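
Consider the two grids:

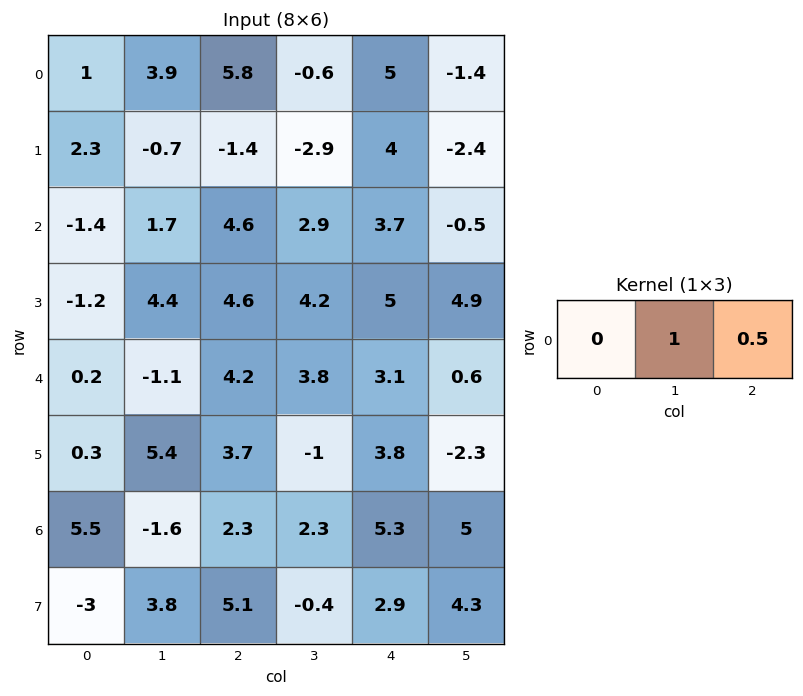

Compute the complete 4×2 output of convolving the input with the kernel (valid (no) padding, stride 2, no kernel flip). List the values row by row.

6.8 1.9
4 4.75
1 5.35
-0.45 4.95

Output[0,0]: The receptive field on the input at this output position is [1 3.9 5.8]. Elementwise product with the kernel and sum: 3.9·1 + 5.8·0.5.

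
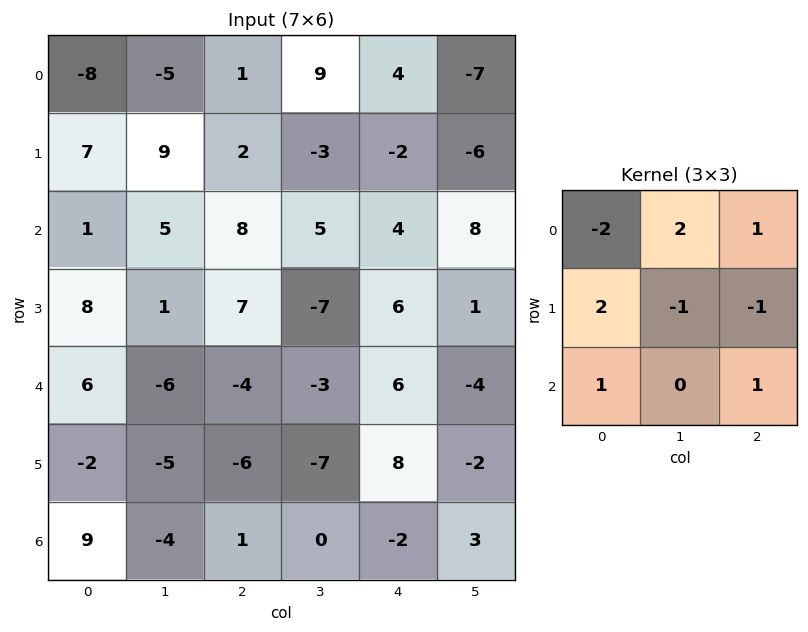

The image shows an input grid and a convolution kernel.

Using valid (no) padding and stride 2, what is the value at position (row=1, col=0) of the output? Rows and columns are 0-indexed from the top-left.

The receptive field on the input at this output position is [1 5 8 / 8 1 7 / 6 -6 -4]. Elementwise product with the kernel and sum: 1·-2 + 5·2 + 8·1 + 8·2 + 1·-1 + 7·-1 + 6·1 + -4·1.

26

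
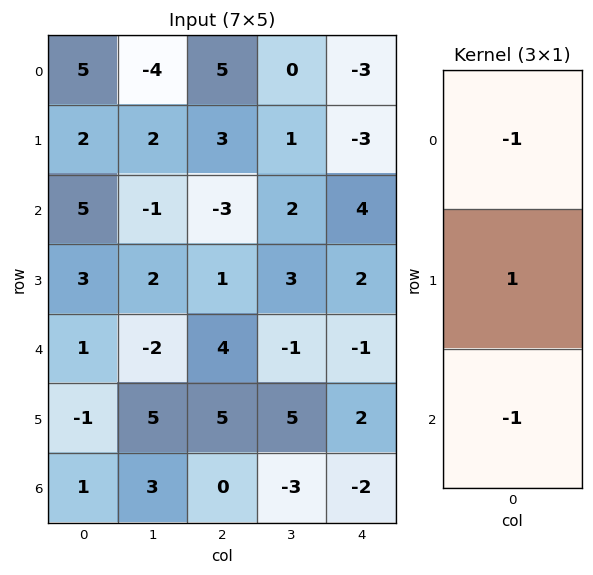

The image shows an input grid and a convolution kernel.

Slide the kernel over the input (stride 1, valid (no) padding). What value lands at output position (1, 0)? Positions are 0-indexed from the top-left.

0

The receptive field on the input at this output position is [2 / 5 / 3]. Elementwise product with the kernel and sum: 2·-1 + 5·1 + 3·-1.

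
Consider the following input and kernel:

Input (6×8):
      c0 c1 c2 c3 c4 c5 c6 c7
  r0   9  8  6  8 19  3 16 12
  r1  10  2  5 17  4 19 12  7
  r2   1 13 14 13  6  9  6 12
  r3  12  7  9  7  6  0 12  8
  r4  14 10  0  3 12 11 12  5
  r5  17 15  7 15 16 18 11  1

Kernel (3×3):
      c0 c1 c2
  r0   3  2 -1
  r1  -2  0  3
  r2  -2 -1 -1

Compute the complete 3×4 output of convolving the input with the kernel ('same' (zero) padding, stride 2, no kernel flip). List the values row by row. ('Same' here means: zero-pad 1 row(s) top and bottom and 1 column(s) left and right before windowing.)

Output[0,0]: The receptive field on the zero-padded input at this output position is [0 0 0 / 0 9 8 / 0 10 2]. Elementwise product with the kernel and sum: 0·3 + 0·2 + 0·-1 + 0·-2 + 8·3 + 0·-2 + 10·-1 + 2·-1.

12 -18 -64 -27
38 -18 21 72
15 -31 -4 -39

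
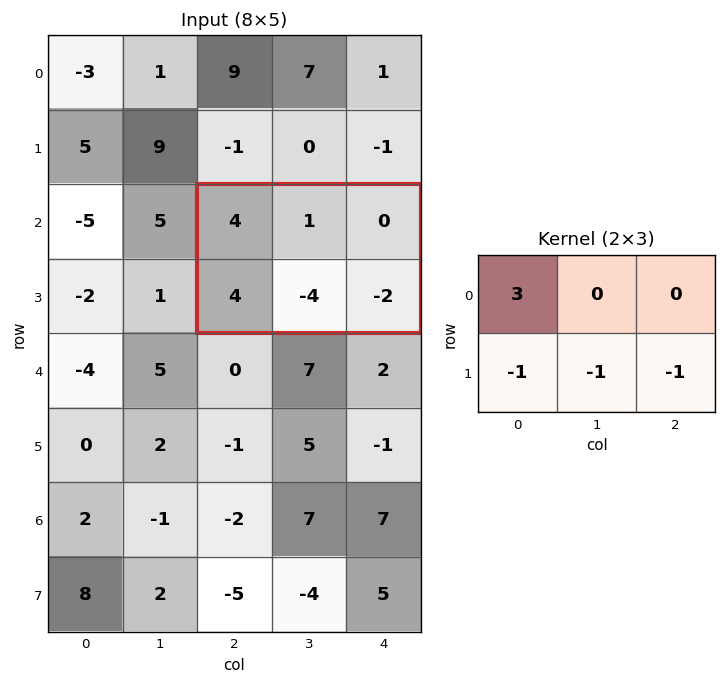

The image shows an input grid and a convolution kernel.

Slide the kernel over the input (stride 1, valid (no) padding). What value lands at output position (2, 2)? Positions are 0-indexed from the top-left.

14

The receptive field on the input at this output position is [4 1 0 / 4 -4 -2]. Elementwise product with the kernel and sum: 4·3 + 4·-1 + -4·-1 + -2·-1.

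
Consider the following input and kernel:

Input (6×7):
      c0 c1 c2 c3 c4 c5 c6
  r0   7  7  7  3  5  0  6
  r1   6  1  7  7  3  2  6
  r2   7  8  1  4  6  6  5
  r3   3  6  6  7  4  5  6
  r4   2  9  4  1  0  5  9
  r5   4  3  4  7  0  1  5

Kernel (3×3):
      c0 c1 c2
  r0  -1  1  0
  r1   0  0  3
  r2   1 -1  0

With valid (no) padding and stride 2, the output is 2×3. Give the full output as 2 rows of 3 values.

Output[0,0]: The receptive field on the input at this output position is [7 7 7 / 6 1 7 / 7 8 1]. Elementwise product with the kernel and sum: 7·-1 + 7·1 + 7·3 + 7·1 + 8·-1.

20 2 13
12 18 13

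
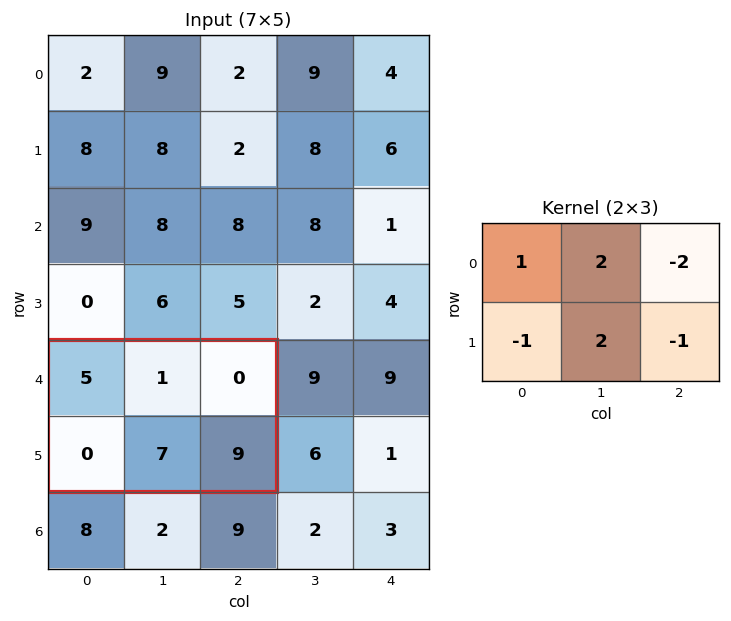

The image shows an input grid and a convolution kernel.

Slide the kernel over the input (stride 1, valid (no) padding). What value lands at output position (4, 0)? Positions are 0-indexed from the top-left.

The receptive field on the input at this output position is [5 1 0 / 0 7 9]. Elementwise product with the kernel and sum: 5·1 + 1·2 + 0·-2 + 0·-1 + 7·2 + 9·-1.

12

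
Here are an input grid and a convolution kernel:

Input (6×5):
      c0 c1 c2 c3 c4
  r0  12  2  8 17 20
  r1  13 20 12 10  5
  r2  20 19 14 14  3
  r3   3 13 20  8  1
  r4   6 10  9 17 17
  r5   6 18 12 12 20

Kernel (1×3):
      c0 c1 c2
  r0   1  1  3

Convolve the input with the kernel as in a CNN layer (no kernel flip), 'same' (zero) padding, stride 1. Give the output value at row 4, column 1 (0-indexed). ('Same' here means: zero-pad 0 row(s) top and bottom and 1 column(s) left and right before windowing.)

The receptive field on the zero-padded input at this output position is [6 10 9]. Elementwise product with the kernel and sum: 6·1 + 10·1 + 9·3.

43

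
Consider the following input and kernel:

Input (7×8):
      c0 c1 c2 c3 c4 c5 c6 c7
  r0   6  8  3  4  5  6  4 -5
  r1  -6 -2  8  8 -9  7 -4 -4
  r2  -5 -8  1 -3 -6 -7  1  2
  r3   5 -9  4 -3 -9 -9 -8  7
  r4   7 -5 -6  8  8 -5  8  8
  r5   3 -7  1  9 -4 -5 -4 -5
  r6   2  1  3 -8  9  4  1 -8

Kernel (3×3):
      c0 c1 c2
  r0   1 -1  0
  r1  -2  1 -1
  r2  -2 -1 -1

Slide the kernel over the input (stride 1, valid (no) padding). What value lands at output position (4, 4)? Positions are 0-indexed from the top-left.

-3

The receptive field on the input at this output position is [8 -5 8 / -4 -5 -4 / 9 4 1]. Elementwise product with the kernel and sum: 8·1 + -5·-1 + -4·-2 + -5·1 + -4·-1 + 9·-2 + 4·-1 + 1·-1.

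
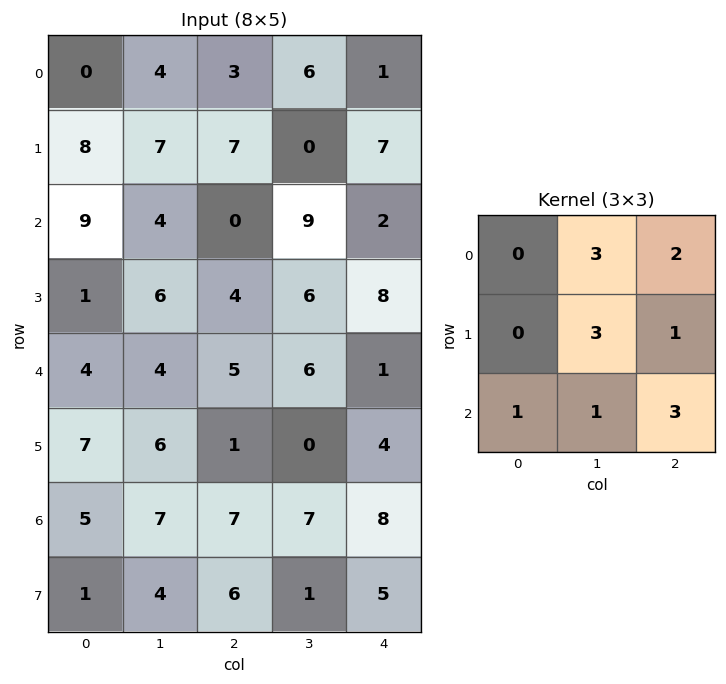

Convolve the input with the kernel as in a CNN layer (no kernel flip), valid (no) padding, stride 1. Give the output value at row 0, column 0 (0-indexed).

The receptive field on the input at this output position is [0 4 3 / 8 7 7 / 9 4 0]. Elementwise product with the kernel and sum: 4·3 + 3·2 + 7·3 + 7·1 + 9·1 + 4·1 + 0·3.

59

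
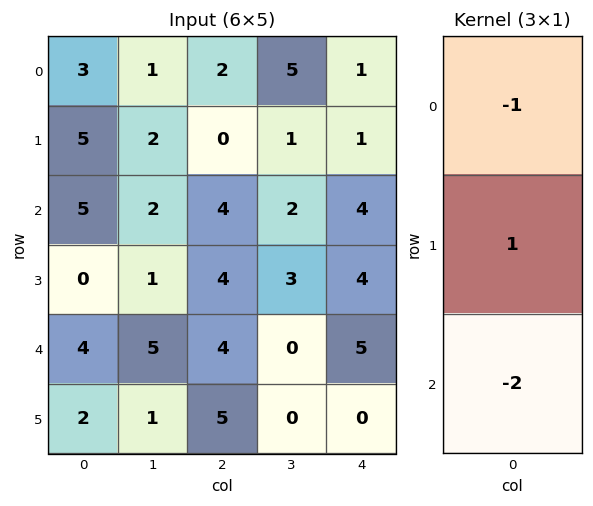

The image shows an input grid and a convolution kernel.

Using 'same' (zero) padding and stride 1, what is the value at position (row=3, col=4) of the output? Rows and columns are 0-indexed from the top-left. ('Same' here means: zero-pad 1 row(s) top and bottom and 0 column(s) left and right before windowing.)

The receptive field on the zero-padded input at this output position is [4 / 4 / 5]. Elementwise product with the kernel and sum: 4·-1 + 4·1 + 5·-2.

-10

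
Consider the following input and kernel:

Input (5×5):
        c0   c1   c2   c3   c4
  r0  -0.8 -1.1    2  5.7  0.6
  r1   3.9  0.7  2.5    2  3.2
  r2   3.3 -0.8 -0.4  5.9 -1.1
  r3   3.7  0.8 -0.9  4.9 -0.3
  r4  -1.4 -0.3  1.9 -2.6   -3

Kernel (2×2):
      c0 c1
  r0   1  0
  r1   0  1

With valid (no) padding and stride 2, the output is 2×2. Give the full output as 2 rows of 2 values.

-0.1 4
4.1 4.5

Output[0,0]: The receptive field on the input at this output position is [-0.8 -1.1 / 3.9 0.7]. Elementwise product with the kernel and sum: -0.8·1 + 0.7·1.
Output[0,1]: The receptive field on the input at this output position is [2 5.7 / 2.5 2]. Elementwise product with the kernel and sum: 2·1 + 2·1.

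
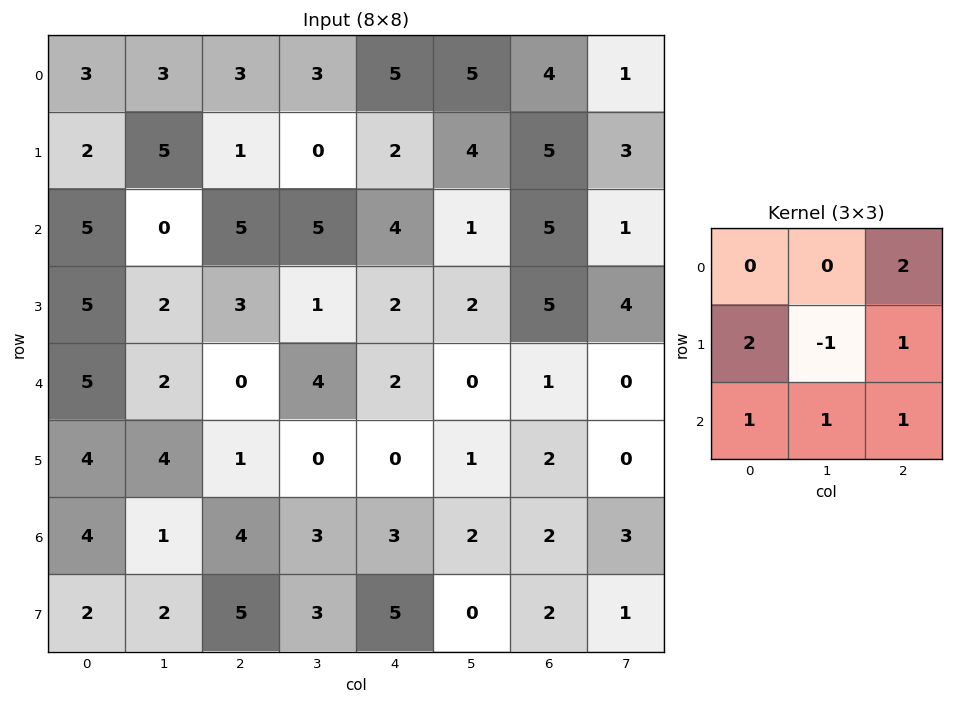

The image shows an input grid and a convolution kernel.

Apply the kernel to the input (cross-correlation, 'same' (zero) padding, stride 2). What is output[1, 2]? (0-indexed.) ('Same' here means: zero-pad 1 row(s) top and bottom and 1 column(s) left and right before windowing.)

20

The receptive field on the zero-padded input at this output position is [0 2 4 / 5 4 1 / 1 2 2]. Elementwise product with the kernel and sum: 4·2 + 5·2 + 4·-1 + 1·1 + 1·1 + 2·1 + 2·1.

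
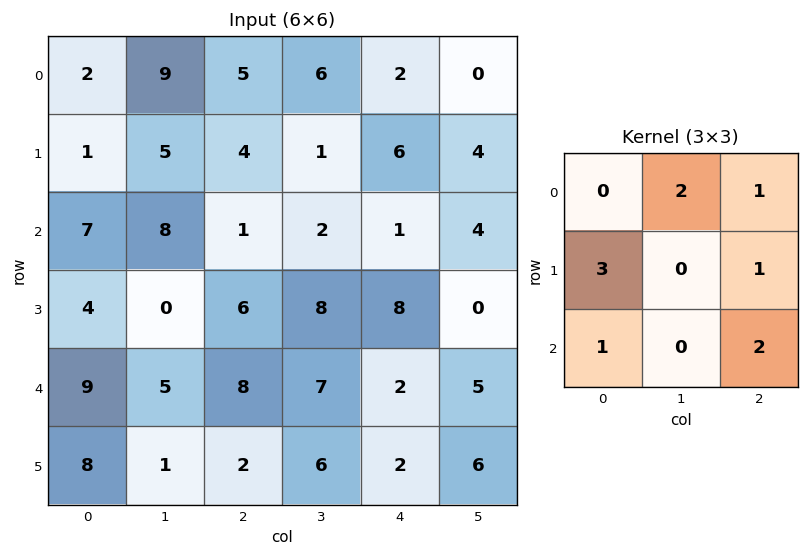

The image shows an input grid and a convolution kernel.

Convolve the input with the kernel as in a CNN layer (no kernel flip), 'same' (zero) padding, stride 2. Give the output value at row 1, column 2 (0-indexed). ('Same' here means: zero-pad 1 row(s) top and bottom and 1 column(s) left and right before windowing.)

The receptive field on the zero-padded input at this output position is [1 6 4 / 2 1 4 / 8 8 0]. Elementwise product with the kernel and sum: 6·2 + 4·1 + 2·3 + 4·1 + 8·1 + 0·2.

34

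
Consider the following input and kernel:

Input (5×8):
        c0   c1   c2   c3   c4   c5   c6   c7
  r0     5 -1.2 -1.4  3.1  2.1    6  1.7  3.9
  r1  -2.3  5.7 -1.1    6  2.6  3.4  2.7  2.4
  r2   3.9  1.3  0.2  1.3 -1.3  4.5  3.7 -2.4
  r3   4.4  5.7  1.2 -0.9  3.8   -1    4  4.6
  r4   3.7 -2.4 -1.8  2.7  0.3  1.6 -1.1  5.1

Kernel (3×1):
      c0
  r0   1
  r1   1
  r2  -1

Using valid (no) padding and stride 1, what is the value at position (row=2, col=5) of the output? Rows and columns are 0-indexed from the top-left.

1.9

The receptive field on the input at this output position is [4.5 / -1 / 1.6]. Elementwise product with the kernel and sum: 4.5·1 + -1·1 + 1.6·-1.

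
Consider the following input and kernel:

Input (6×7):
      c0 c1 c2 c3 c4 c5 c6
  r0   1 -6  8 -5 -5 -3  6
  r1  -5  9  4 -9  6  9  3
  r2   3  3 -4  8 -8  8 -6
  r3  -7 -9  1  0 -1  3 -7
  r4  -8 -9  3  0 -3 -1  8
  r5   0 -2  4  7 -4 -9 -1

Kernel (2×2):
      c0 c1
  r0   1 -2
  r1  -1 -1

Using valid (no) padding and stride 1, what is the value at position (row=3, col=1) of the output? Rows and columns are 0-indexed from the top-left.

-5

The receptive field on the input at this output position is [-9 1 / -9 3]. Elementwise product with the kernel and sum: -9·1 + 1·-2 + -9·-1 + 3·-1.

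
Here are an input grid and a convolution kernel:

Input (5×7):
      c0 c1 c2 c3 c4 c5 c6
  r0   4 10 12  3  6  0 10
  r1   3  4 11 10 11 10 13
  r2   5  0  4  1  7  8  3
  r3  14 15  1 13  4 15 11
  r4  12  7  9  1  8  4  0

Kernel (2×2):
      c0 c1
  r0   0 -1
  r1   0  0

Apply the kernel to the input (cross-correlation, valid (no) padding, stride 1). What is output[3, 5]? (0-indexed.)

The receptive field on the input at this output position is [15 11 / 4 0]. Elementwise product with the kernel and sum: 11·-1.

-11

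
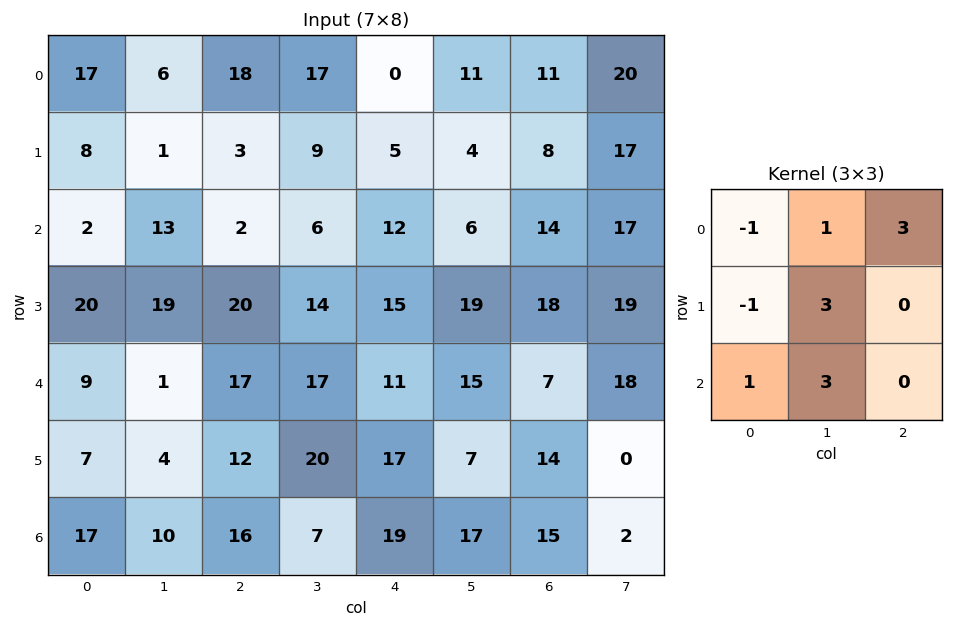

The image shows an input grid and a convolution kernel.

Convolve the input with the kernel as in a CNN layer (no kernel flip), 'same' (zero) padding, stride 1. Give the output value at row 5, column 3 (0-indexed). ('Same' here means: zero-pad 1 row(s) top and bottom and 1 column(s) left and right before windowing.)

The receptive field on the zero-padded input at this output position is [17 17 11 / 12 20 17 / 16 7 19]. Elementwise product with the kernel and sum: 17·-1 + 17·1 + 11·3 + 12·-1 + 20·3 + 16·1 + 7·3.

118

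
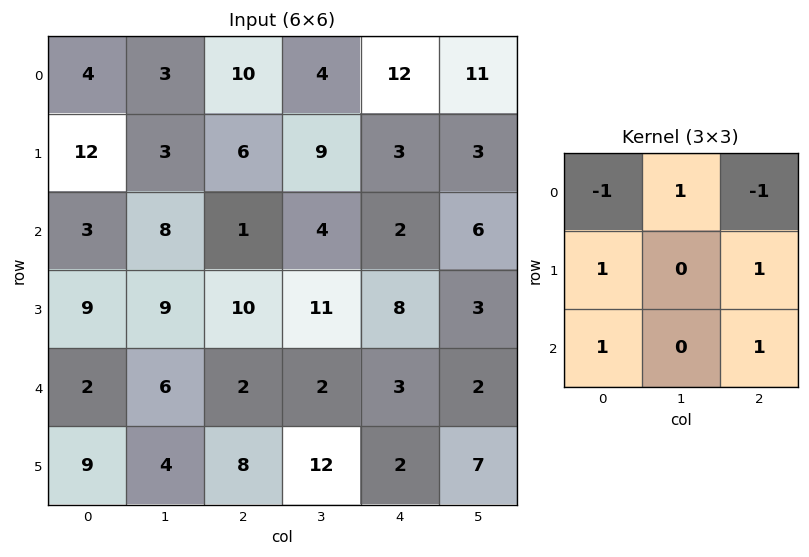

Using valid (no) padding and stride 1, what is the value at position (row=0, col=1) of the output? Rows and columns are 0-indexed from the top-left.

The receptive field on the input at this output position is [3 10 4 / 3 6 9 / 8 1 4]. Elementwise product with the kernel and sum: 3·-1 + 10·1 + 4·-1 + 3·1 + 9·1 + 8·1 + 4·1.

27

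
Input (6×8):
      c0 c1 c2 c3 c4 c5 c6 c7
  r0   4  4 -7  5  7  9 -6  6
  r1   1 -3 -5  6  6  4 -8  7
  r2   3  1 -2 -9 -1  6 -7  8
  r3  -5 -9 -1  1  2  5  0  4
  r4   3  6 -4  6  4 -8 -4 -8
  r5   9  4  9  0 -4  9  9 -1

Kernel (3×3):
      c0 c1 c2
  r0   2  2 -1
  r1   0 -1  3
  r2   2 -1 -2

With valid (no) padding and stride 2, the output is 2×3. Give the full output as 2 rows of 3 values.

Output[0,0]: The receptive field on the input at this output position is [4 4 -7 / 1 -3 -5 / 3 1 -2]. Elementwise product with the kernel and sum: 4·2 + 4·2 + -7·-1 + -3·-1 + -5·3 + 3·2 + 1·-1 + -2·-2.

20 8 16
24 -38 36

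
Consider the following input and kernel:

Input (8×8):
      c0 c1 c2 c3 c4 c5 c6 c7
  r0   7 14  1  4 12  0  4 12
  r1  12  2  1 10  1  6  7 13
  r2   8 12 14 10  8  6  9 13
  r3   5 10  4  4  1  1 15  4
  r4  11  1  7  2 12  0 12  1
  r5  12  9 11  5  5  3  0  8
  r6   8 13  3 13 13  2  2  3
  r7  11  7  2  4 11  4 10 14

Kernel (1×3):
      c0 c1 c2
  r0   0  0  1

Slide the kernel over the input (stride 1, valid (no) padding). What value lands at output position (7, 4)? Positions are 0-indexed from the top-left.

10

The receptive field on the input at this output position is [11 4 10]. Elementwise product with the kernel and sum: 10·1.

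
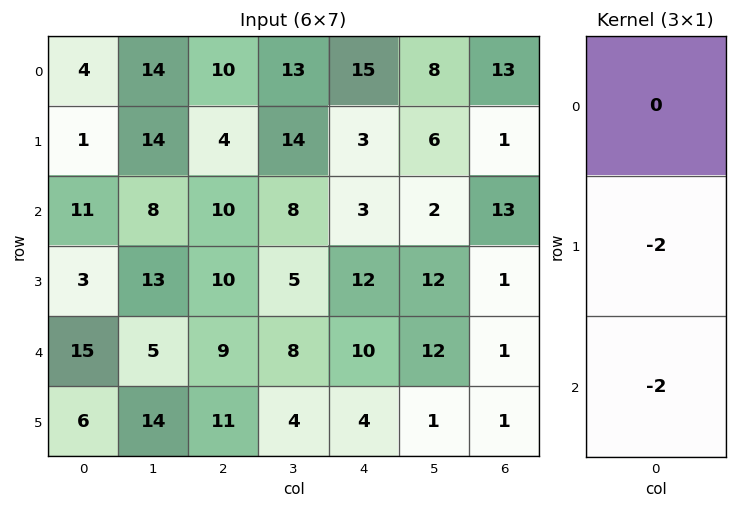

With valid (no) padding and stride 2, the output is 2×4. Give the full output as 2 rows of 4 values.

-24 -28 -12 -28
-36 -38 -44 -4

Output[0,0]: The receptive field on the input at this output position is [4 / 1 / 11]. Elementwise product with the kernel and sum: 1·-2 + 11·-2.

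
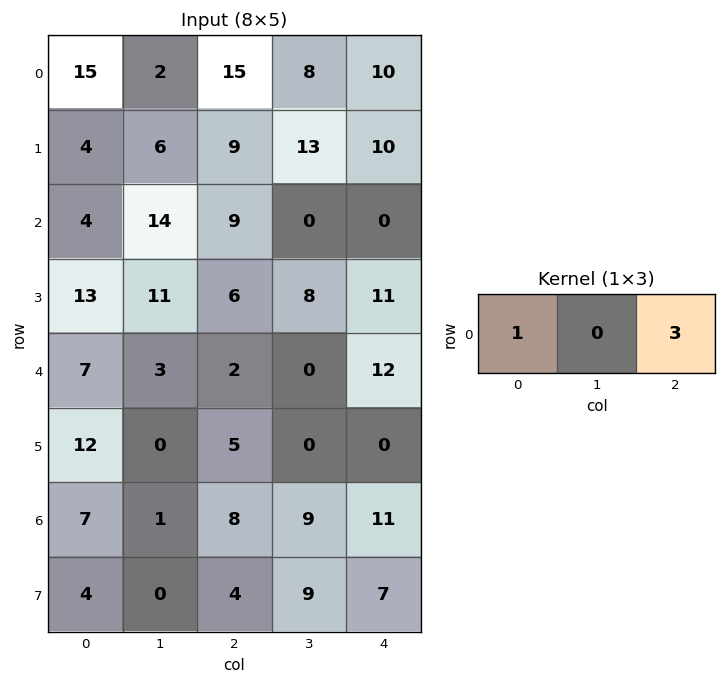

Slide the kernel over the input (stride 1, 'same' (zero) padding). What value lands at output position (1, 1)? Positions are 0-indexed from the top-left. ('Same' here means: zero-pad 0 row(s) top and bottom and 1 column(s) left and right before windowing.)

The receptive field on the zero-padded input at this output position is [4 6 9]. Elementwise product with the kernel and sum: 4·1 + 9·3.

31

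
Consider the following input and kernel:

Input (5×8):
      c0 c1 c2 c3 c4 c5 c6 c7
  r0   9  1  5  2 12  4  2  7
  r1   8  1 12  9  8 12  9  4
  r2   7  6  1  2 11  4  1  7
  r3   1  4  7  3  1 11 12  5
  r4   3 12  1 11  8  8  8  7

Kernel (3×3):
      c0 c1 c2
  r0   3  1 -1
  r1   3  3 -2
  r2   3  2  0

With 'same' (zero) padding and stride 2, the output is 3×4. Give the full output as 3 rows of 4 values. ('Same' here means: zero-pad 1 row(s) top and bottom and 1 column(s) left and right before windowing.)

Output[0,0]: The receptive field on the zero-padded input at this output position is [0 0 0 / 0 9 1 / 0 8 1]. Elementwise product with the kernel and sum: 0·3 + 0·1 + 0·-1 + 0·3 + 9·3 + 1·-2 + 0·3 + 8·2.

41 41 77 58
18 49 65 99
-18 33 40 74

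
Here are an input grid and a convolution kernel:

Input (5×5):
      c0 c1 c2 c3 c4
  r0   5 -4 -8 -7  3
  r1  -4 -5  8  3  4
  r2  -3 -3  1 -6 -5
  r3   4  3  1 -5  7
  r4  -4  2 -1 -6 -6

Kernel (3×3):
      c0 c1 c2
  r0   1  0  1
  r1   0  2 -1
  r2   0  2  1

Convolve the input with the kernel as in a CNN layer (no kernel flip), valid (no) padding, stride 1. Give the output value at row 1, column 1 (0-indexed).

3

The receptive field on the input at this output position is [-5 8 3 / -3 1 -6 / 3 1 -5]. Elementwise product with the kernel and sum: -5·1 + 3·1 + 1·2 + -6·-1 + 1·2 + -5·1.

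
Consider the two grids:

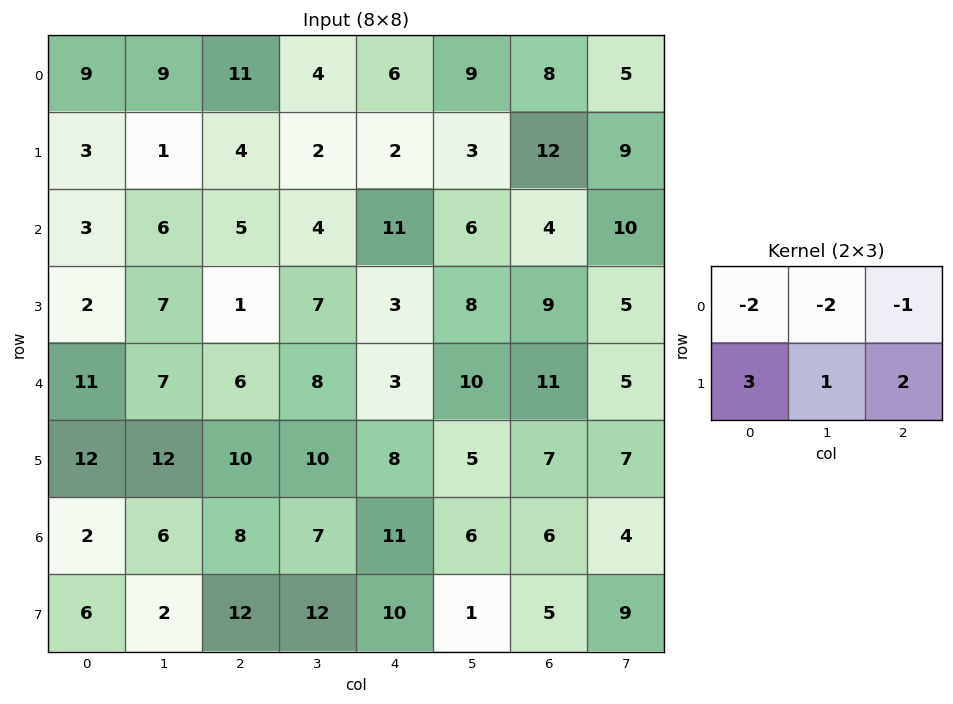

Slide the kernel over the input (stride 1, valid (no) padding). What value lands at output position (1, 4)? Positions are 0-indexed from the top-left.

25

The receptive field on the input at this output position is [2 3 12 / 11 6 4]. Elementwise product with the kernel and sum: 2·-2 + 3·-2 + 12·-1 + 11·3 + 6·1 + 4·2.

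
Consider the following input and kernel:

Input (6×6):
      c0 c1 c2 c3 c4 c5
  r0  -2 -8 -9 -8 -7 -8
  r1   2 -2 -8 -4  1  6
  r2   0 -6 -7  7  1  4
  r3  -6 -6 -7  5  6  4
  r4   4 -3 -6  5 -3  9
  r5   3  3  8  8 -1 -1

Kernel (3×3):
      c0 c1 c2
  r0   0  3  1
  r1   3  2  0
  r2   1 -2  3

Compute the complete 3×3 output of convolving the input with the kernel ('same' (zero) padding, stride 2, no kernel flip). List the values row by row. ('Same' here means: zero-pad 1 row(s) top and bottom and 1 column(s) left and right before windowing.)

Output[0,0]: The receptive field on the zero-padded input at this output position is [0 0 0 / 0 -2 -8 / 0 2 -2]. Elementwise product with the kernel and sum: 0·3 + 0·1 + 0·3 + -2·2 + 0·1 + 2·-2 + -2·3.
Output[0,1]: The receptive field on the zero-padded input at this output position is [0 0 0 / -8 -9 -8 / -2 -8 -4]. Elementwise product with the kernel and sum: 0·3 + 0·1 + -8·3 + -9·2 + -2·1 + -8·-2 + -4·3.

-14 -40 -26
-2 -37 37
-13 -26 38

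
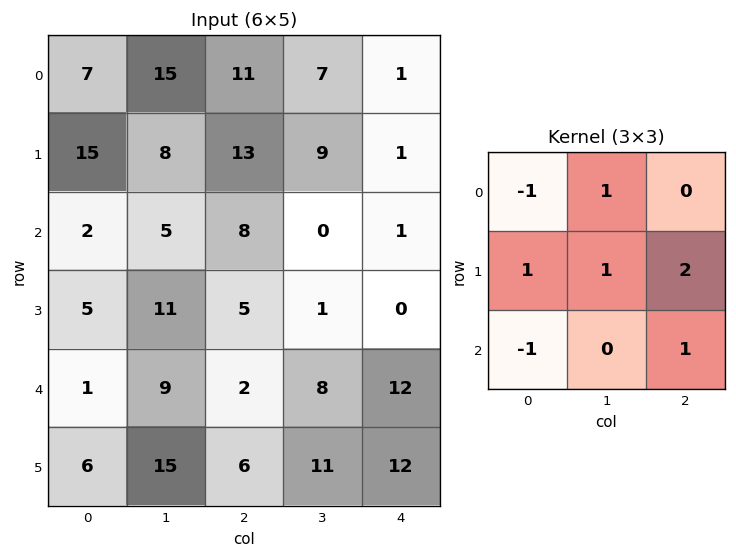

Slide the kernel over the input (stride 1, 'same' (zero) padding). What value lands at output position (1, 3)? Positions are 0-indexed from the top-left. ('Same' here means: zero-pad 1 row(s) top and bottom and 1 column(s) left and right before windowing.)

The receptive field on the zero-padded input at this output position is [11 7 1 / 13 9 1 / 8 0 1]. Elementwise product with the kernel and sum: 11·-1 + 7·1 + 13·1 + 9·1 + 1·2 + 8·-1 + 1·1.

13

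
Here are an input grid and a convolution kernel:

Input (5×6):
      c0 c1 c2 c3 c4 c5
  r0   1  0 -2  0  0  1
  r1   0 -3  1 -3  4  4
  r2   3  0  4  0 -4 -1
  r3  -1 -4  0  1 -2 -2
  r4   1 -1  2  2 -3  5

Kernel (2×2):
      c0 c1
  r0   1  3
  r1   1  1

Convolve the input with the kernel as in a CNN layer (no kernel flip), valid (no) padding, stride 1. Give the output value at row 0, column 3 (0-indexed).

The receptive field on the input at this output position is [0 0 / -3 4]. Elementwise product with the kernel and sum: 0·1 + 0·3 + -3·1 + 4·1.

1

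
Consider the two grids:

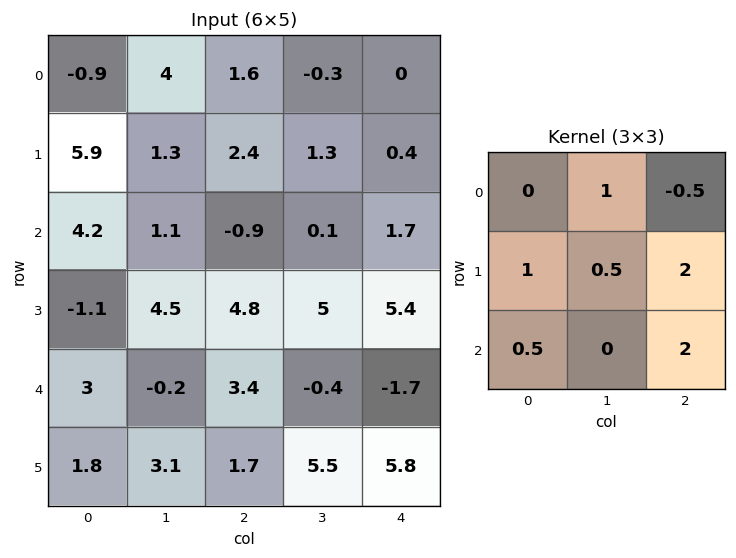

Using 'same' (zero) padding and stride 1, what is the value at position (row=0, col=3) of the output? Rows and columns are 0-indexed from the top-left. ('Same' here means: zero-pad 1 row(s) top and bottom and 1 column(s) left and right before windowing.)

The receptive field on the zero-padded input at this output position is [0 0 0 / 1.6 -0.3 0 / 2.4 1.3 0.4]. Elementwise product with the kernel and sum: 0·1 + 0·-0.5 + 1.6·1 + -0.3·0.5 + 0·2 + 2.4·0.5 + 0.4·2.

3.45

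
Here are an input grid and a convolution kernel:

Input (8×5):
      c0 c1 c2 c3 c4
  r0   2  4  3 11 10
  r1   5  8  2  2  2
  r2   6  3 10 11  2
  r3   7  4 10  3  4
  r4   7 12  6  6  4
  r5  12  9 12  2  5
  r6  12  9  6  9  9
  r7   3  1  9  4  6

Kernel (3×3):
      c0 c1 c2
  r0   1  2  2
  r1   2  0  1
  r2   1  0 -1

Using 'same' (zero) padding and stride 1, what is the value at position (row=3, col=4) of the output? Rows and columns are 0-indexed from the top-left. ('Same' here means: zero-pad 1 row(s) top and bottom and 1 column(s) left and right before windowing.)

The receptive field on the zero-padded input at this output position is [11 2 0 / 3 4 0 / 6 4 0]. Elementwise product with the kernel and sum: 11·1 + 2·2 + 0·2 + 3·2 + 0·1 + 6·1 + 0·-1.

27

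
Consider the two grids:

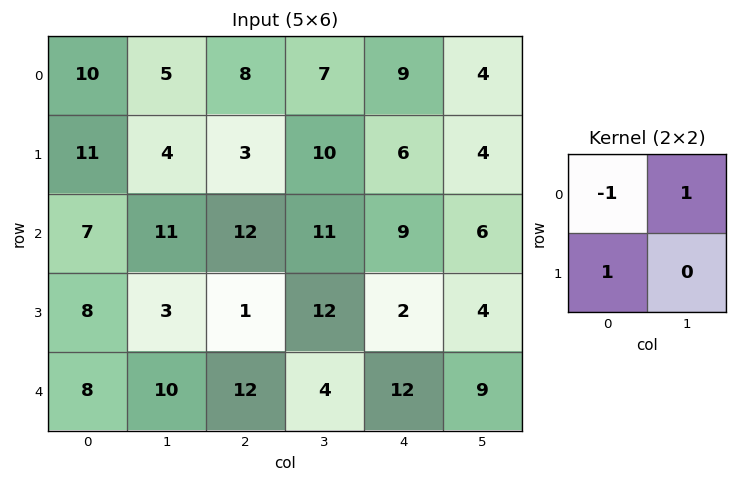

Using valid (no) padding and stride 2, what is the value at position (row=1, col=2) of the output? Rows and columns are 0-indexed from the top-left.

The receptive field on the input at this output position is [9 6 / 2 4]. Elementwise product with the kernel and sum: 9·-1 + 6·1 + 2·1.

-1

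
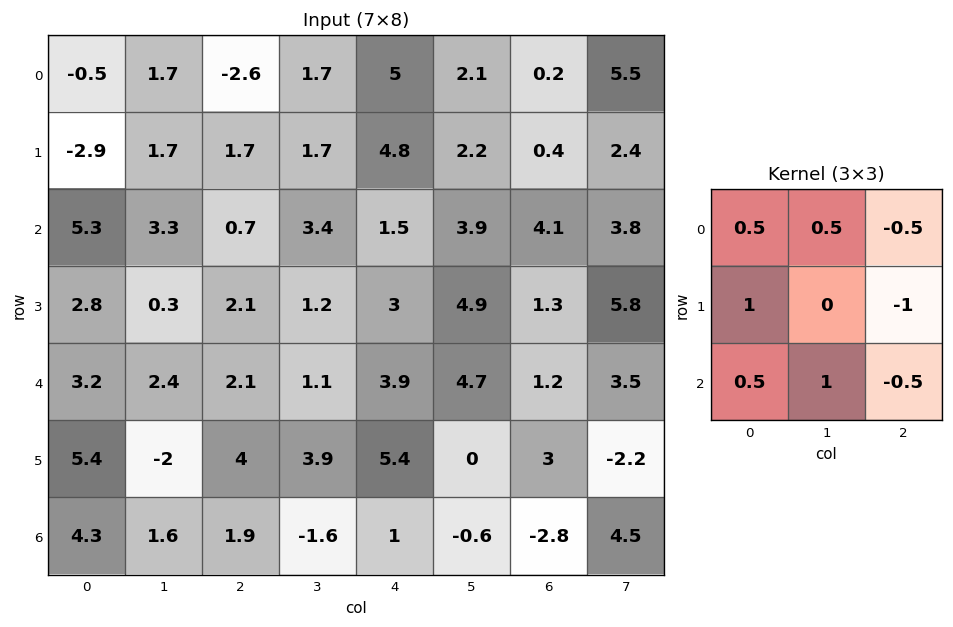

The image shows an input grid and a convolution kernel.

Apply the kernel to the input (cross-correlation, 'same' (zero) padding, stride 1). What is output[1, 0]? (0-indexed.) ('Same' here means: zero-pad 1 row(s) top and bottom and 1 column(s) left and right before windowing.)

The receptive field on the zero-padded input at this output position is [0 -0.5 1.7 / 0 -2.9 1.7 / 0 5.3 3.3]. Elementwise product with the kernel and sum: 0·0.5 + -0.5·0.5 + 1.7·-0.5 + 0·1 + 1.7·-1 + 0·0.5 + 5.3·1 + 3.3·-0.5.

0.85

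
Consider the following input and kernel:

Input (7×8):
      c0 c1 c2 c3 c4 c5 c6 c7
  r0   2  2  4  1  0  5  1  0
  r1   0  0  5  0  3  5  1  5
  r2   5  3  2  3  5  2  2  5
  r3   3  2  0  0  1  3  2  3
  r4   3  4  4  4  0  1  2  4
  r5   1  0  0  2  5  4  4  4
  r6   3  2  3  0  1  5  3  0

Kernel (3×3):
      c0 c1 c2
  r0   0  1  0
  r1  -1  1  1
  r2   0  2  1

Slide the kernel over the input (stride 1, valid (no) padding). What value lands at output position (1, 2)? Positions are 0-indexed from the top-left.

The receptive field on the input at this output position is [5 0 3 / 2 3 5 / 0 0 1]. Elementwise product with the kernel and sum: 0·1 + 2·-1 + 3·1 + 5·1 + 0·2 + 1·1.

7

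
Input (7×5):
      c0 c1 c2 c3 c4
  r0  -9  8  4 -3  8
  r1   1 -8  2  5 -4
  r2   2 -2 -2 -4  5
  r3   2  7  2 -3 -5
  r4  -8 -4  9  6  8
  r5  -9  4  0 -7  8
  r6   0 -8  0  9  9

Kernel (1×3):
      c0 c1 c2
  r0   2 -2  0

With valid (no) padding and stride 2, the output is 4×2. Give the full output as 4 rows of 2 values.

-34 14
8 4
-8 6
16 -18

Output[0,0]: The receptive field on the input at this output position is [-9 8 4]. Elementwise product with the kernel and sum: -9·2 + 8·-2.
Output[0,1]: The receptive field on the input at this output position is [4 -3 8]. Elementwise product with the kernel and sum: 4·2 + -3·-2.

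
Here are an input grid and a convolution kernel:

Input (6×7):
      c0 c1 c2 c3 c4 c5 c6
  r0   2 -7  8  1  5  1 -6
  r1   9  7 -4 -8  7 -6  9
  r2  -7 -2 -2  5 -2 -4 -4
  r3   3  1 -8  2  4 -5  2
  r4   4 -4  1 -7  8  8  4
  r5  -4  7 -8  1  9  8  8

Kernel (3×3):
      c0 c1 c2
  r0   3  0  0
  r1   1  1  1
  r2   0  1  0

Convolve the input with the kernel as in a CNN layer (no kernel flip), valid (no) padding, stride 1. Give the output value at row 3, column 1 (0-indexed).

The receptive field on the input at this output position is [1 -8 2 / -4 1 -7 / 7 -8 1]. Elementwise product with the kernel and sum: 1·3 + -4·1 + 1·1 + -7·1 + -8·1.

-15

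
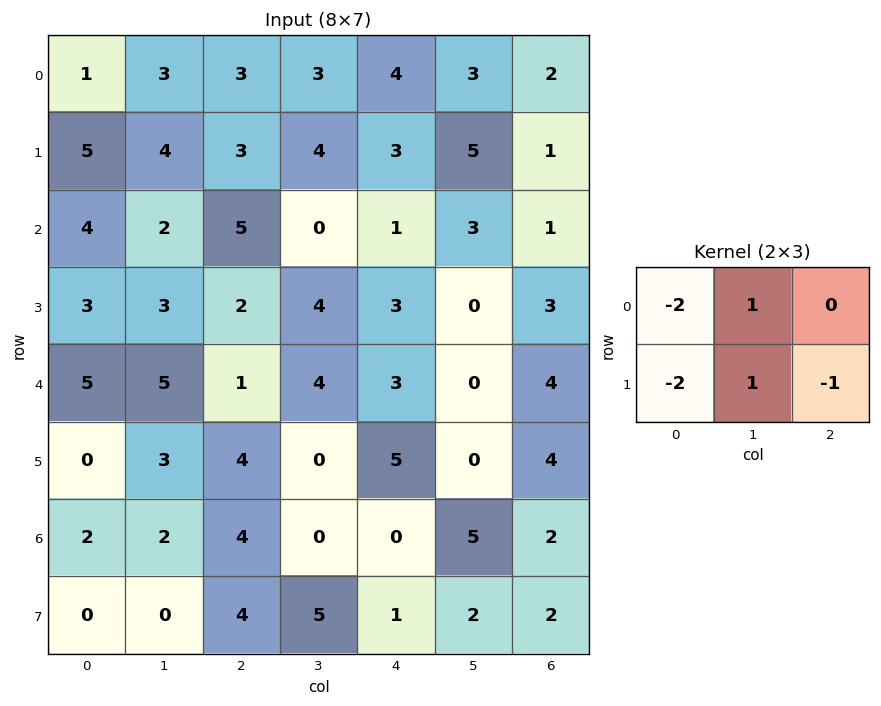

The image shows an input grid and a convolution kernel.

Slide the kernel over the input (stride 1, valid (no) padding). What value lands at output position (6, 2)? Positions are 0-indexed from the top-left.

The receptive field on the input at this output position is [4 0 0 / 4 5 1]. Elementwise product with the kernel and sum: 4·-2 + 0·1 + 4·-2 + 5·1 + 1·-1.

-12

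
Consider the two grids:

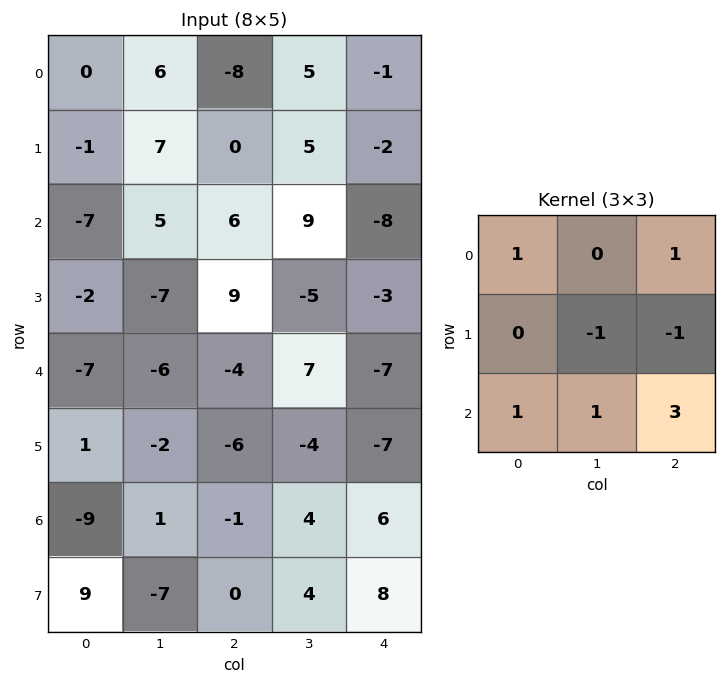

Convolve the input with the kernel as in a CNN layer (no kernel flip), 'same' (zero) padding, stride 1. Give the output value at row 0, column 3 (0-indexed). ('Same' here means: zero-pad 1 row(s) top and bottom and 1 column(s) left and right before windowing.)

The receptive field on the zero-padded input at this output position is [0 0 0 / -8 5 -1 / 0 5 -2]. Elementwise product with the kernel and sum: 0·1 + 0·1 + 5·-1 + -1·-1 + 0·1 + 5·1 + -2·3.

-5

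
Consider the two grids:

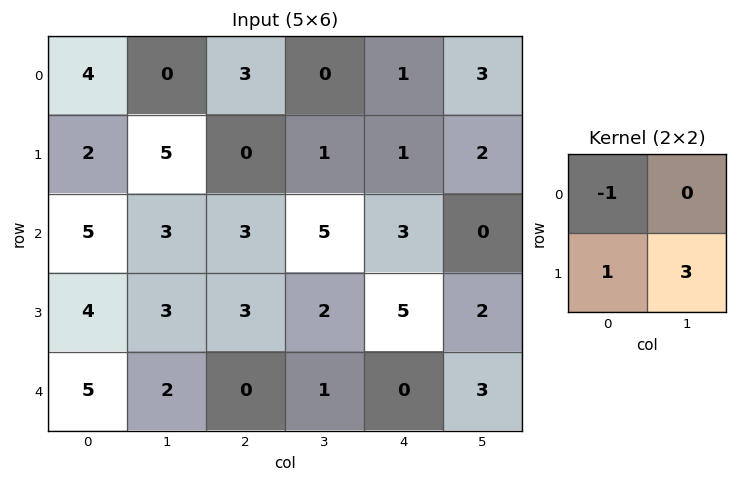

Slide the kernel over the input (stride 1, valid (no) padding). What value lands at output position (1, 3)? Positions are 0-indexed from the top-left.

The receptive field on the input at this output position is [1 1 / 5 3]. Elementwise product with the kernel and sum: 1·-1 + 5·1 + 3·3.

13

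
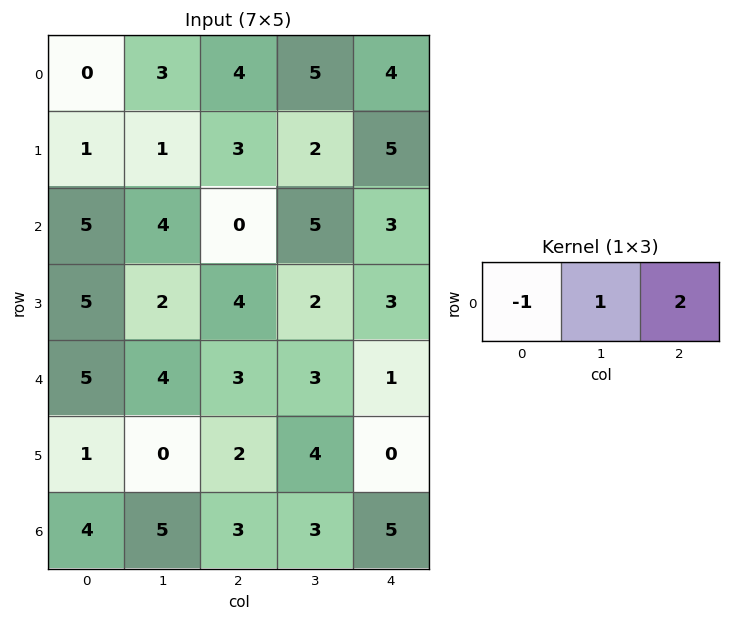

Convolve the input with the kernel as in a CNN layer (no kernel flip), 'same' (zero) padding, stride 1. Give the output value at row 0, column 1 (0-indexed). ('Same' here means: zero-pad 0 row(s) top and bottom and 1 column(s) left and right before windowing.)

11

The receptive field on the zero-padded input at this output position is [0 3 4]. Elementwise product with the kernel and sum: 0·-1 + 3·1 + 4·2.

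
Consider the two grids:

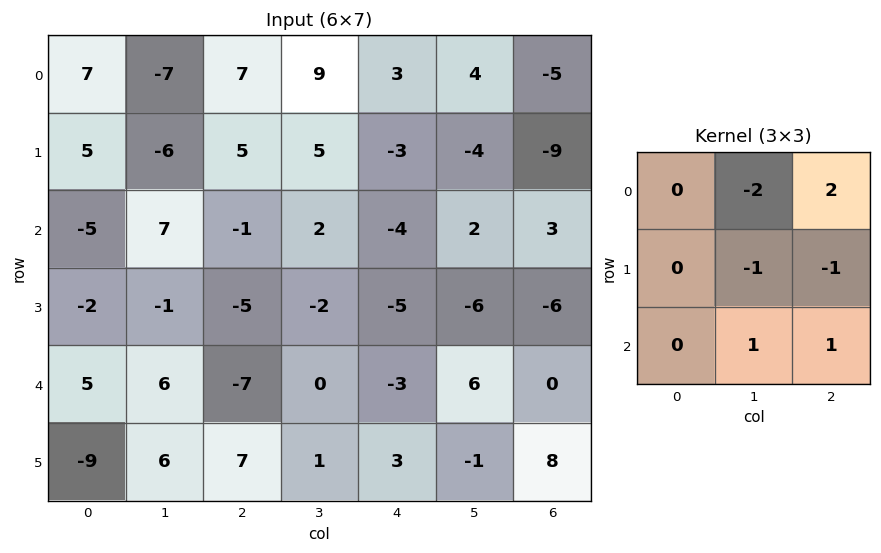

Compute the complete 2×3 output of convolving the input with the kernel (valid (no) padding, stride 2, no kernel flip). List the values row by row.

Output[0,0]: The receptive field on the input at this output position is [7 -7 7 / 5 -6 5 / -5 7 -1]. Elementwise product with the kernel and sum: -7·-2 + 7·2 + -6·-1 + 5·-1 + 7·1 + -1·1.
Output[0,1]: The receptive field on the input at this output position is [7 9 3 / 5 5 -3 / -1 2 -4]. Elementwise product with the kernel and sum: 9·-2 + 3·2 + 5·-1 + -3·-1 + 2·1 + -4·1.

35 -16 0
-11 -8 20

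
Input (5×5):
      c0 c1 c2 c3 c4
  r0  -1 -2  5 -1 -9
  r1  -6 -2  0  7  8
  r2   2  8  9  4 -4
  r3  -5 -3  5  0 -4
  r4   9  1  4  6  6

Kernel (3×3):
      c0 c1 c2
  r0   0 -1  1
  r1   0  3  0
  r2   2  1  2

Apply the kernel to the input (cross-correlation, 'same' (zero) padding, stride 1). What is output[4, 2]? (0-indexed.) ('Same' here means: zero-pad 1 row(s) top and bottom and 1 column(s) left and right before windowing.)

7

The receptive field on the zero-padded input at this output position is [-3 5 0 / 1 4 6 / 0 0 0]. Elementwise product with the kernel and sum: 5·-1 + 0·1 + 4·3 + 0·2 + 0·1 + 0·2.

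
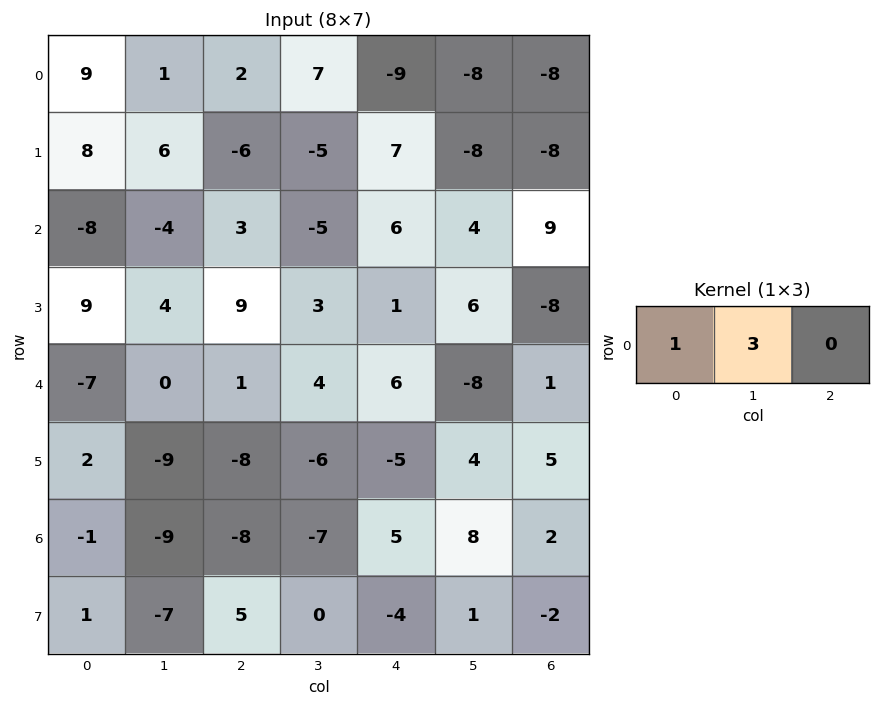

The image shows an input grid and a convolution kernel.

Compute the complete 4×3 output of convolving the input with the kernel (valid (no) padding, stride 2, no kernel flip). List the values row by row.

12 23 -33
-20 -12 18
-7 13 -18
-28 -29 29

Output[0,0]: The receptive field on the input at this output position is [9 1 2]. Elementwise product with the kernel and sum: 9·1 + 1·3.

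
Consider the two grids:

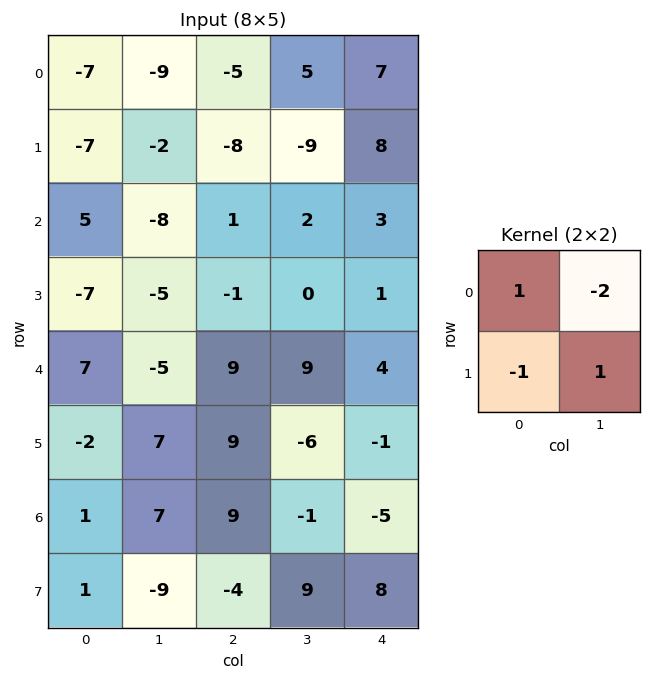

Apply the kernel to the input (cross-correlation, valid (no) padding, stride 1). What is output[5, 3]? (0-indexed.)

The receptive field on the input at this output position is [-6 -1 / -1 -5]. Elementwise product with the kernel and sum: -6·1 + -1·-2 + -1·-1 + -5·1.

-8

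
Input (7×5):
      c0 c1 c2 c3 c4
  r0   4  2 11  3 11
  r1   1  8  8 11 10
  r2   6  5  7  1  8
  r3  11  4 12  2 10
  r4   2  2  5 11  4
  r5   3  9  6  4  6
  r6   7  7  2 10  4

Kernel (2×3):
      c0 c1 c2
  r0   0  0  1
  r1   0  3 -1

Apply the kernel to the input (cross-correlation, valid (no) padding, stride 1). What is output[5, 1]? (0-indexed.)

The receptive field on the input at this output position is [9 6 4 / 7 2 10]. Elementwise product with the kernel and sum: 4·1 + 2·3 + 10·-1.

0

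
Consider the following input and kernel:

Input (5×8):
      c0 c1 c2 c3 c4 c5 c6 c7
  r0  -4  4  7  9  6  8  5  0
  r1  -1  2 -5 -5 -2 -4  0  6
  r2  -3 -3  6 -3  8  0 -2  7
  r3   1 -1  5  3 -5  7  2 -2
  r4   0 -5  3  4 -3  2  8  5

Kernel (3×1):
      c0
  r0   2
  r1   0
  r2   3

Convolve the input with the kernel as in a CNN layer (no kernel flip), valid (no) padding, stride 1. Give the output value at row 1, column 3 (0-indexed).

-1

The receptive field on the input at this output position is [-5 / -3 / 3]. Elementwise product with the kernel and sum: -5·2 + 3·3.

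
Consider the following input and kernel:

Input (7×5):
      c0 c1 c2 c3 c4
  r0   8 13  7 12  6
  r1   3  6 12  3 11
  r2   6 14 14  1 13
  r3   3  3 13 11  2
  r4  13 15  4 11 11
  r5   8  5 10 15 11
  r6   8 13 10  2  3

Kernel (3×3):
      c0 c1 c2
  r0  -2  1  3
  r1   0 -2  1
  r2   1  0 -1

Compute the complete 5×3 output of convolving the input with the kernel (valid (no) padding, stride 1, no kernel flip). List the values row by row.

10 9 22
12 -26 34
60 -22 -15
8 33 -21
-1 13 24

Output[0,0]: The receptive field on the input at this output position is [8 13 7 / 3 6 12 / 6 14 14]. Elementwise product with the kernel and sum: 8·-2 + 13·1 + 7·3 + 6·-2 + 12·1 + 6·1 + 14·-1.
Output[0,1]: The receptive field on the input at this output position is [13 7 12 / 6 12 3 / 14 14 1]. Elementwise product with the kernel and sum: 13·-2 + 7·1 + 12·3 + 12·-2 + 3·1 + 14·1 + 1·-1.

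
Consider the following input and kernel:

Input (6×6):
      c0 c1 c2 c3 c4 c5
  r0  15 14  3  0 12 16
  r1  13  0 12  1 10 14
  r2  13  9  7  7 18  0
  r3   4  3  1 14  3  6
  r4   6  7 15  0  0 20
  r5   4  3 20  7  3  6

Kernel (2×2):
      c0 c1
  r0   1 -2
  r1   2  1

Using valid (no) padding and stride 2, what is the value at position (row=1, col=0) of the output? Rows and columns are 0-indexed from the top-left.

6

The receptive field on the input at this output position is [13 9 / 4 3]. Elementwise product with the kernel and sum: 13·1 + 9·-2 + 4·2 + 3·1.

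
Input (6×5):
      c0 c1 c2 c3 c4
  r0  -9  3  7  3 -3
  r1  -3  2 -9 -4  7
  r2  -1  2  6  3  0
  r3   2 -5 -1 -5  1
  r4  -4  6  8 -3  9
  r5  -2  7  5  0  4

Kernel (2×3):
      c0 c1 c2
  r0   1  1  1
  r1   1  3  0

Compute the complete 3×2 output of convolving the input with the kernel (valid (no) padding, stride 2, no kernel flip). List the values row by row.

4 -14
-6 -7
29 19

Output[0,0]: The receptive field on the input at this output position is [-9 3 7 / -3 2 -9]. Elementwise product with the kernel and sum: -9·1 + 3·1 + 7·1 + -3·1 + 2·3.
Output[0,1]: The receptive field on the input at this output position is [7 3 -3 / -9 -4 7]. Elementwise product with the kernel and sum: 7·1 + 3·1 + -3·1 + -9·1 + -4·3.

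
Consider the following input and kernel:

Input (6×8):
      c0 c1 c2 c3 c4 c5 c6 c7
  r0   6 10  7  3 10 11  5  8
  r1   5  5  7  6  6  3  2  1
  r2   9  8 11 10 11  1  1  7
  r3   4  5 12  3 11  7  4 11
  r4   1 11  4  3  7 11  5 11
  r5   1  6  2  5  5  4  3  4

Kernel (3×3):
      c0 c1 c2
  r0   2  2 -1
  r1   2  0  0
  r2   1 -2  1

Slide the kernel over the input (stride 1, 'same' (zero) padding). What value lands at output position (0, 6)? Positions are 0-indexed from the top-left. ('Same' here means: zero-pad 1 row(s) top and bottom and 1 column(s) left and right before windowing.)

The receptive field on the zero-padded input at this output position is [0 0 0 / 11 5 8 / 3 2 1]. Elementwise product with the kernel and sum: 0·2 + 0·2 + 0·-1 + 11·2 + 3·1 + 2·-2 + 1·1.

22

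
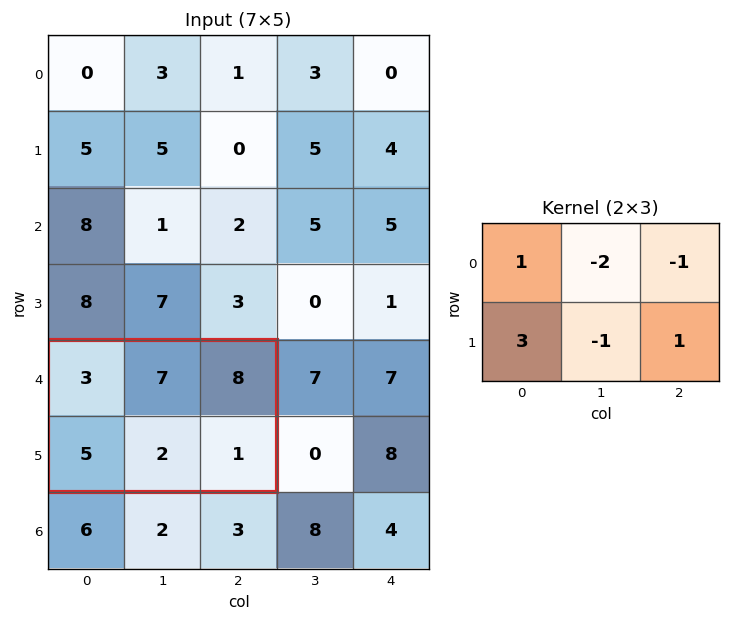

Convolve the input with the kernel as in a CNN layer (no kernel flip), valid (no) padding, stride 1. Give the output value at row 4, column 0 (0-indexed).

-5

The receptive field on the input at this output position is [3 7 8 / 5 2 1]. Elementwise product with the kernel and sum: 3·1 + 7·-2 + 8·-1 + 5·3 + 2·-1 + 1·1.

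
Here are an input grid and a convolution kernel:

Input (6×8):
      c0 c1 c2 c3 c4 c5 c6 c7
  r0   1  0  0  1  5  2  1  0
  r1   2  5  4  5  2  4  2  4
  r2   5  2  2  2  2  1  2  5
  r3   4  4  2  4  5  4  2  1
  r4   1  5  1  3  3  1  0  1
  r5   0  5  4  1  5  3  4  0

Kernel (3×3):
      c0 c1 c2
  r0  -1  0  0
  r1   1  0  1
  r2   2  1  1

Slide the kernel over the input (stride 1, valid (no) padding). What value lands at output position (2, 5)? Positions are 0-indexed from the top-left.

7

The receptive field on the input at this output position is [1 2 5 / 4 2 1 / 1 0 1]. Elementwise product with the kernel and sum: 1·-1 + 4·1 + 1·1 + 1·2 + 0·1 + 1·1.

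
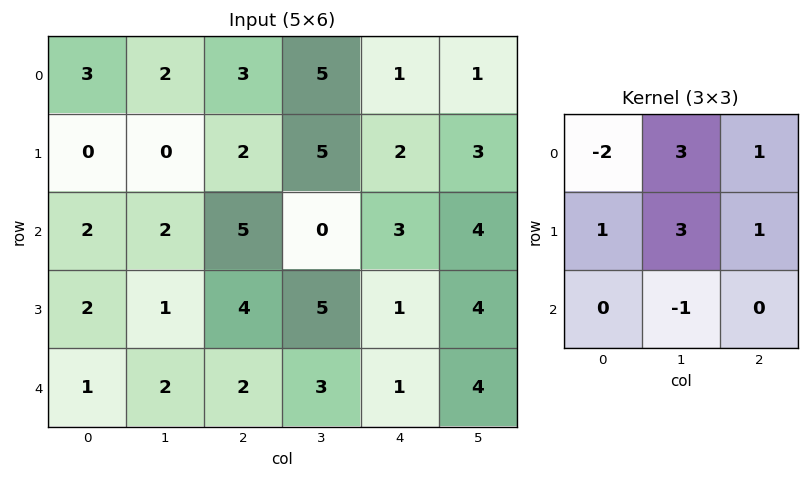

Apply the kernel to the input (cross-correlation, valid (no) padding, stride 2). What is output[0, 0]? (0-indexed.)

3

The receptive field on the input at this output position is [3 2 3 / 0 0 2 / 2 2 5]. Elementwise product with the kernel and sum: 3·-2 + 2·3 + 3·1 + 0·1 + 0·3 + 2·1 + 2·-1.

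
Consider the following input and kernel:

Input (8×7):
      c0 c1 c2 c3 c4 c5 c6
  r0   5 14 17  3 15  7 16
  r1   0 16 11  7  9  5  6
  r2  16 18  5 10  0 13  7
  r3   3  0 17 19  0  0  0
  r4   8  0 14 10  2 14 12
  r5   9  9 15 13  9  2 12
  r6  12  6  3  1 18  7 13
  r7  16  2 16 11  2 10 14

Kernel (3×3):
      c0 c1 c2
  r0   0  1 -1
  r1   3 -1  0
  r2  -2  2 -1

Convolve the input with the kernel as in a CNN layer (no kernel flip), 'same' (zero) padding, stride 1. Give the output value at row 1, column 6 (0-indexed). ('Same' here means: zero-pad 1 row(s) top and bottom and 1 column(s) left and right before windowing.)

The receptive field on the zero-padded input at this output position is [7 16 0 / 5 6 0 / 13 7 0]. Elementwise product with the kernel and sum: 16·1 + 0·-1 + 5·3 + 6·-1 + 13·-2 + 7·2 + 0·-1.

13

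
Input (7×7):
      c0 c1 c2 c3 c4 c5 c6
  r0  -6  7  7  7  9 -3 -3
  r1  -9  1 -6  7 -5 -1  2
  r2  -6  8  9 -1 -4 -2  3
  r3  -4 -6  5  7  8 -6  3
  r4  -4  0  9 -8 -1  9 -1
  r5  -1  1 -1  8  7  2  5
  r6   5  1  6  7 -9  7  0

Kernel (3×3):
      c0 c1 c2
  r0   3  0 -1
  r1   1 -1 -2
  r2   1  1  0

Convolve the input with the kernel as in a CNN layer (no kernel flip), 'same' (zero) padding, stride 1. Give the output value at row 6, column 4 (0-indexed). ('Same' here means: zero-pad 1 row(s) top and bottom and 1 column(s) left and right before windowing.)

The receptive field on the zero-padded input at this output position is [8 7 2 / 7 -9 7 / 0 0 0]. Elementwise product with the kernel and sum: 8·3 + 2·-1 + 7·1 + -9·-1 + 7·-2 + 0·1 + 0·1.

24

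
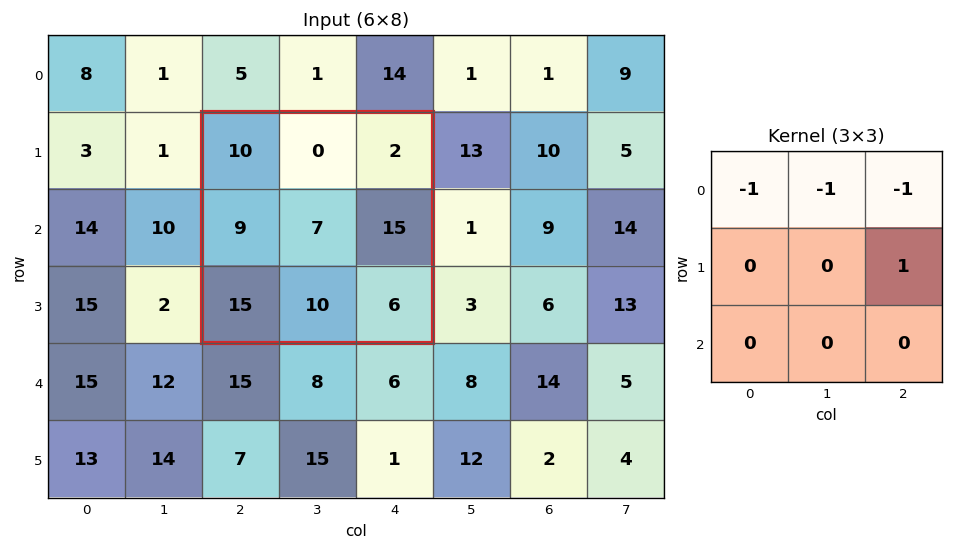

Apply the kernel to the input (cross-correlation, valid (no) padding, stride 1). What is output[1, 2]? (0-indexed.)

The receptive field on the input at this output position is [10 0 2 / 9 7 15 / 15 10 6]. Elementwise product with the kernel and sum: 10·-1 + 0·-1 + 2·-1 + 15·1.

3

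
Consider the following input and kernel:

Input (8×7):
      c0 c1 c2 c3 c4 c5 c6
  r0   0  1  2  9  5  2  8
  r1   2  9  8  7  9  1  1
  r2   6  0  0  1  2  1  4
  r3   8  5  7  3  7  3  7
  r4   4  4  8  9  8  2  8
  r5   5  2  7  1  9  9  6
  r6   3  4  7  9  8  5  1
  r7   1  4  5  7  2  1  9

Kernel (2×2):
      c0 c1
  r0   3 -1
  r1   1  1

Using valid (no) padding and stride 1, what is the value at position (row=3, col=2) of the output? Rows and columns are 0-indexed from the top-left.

The receptive field on the input at this output position is [7 3 / 8 9]. Elementwise product with the kernel and sum: 7·3 + 3·-1 + 8·1 + 9·1.

35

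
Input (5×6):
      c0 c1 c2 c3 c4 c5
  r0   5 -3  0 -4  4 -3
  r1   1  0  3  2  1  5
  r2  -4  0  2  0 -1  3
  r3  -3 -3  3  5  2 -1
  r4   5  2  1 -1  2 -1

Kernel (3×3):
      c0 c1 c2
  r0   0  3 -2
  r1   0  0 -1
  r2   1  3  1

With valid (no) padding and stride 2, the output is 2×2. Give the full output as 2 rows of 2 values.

-14 -20
5 0

Output[0,0]: The receptive field on the input at this output position is [5 -3 0 / 1 0 3 / -4 0 2]. Elementwise product with the kernel and sum: -3·3 + 0·-2 + 3·-1 + -4·1 + 0·3 + 2·1.
Output[0,1]: The receptive field on the input at this output position is [0 -4 4 / 3 2 1 / 2 0 -1]. Elementwise product with the kernel and sum: -4·3 + 4·-2 + 1·-1 + 2·1 + 0·3 + -1·1.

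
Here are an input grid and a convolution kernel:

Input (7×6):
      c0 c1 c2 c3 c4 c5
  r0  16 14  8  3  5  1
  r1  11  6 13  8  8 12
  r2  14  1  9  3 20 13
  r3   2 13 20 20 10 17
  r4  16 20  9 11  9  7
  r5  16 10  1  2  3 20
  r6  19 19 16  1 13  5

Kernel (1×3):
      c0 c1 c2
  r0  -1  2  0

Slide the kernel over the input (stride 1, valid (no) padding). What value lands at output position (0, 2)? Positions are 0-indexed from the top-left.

-2

The receptive field on the input at this output position is [8 3 5]. Elementwise product with the kernel and sum: 8·-1 + 3·2.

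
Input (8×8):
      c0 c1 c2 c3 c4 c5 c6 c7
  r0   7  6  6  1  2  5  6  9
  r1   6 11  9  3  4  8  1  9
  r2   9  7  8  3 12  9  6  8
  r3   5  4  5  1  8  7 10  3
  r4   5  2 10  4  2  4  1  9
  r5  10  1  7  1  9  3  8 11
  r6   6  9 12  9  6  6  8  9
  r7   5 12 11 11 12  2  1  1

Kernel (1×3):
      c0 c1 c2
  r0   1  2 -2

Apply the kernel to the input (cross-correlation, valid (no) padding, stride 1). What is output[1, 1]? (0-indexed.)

23

The receptive field on the input at this output position is [11 9 3]. Elementwise product with the kernel and sum: 11·1 + 9·2 + 3·-2.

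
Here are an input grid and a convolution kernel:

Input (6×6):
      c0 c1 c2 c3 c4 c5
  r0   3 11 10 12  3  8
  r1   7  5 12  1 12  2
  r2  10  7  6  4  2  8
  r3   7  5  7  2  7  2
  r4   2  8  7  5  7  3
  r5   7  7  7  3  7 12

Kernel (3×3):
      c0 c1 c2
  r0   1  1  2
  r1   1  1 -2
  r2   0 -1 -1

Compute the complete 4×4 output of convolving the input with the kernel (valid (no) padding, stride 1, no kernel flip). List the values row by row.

9 50 11 30
29 15 34 -2
12 17 -3 17
8 11 11 0

Output[0,0]: The receptive field on the input at this output position is [3 11 10 / 7 5 12 / 10 7 6]. Elementwise product with the kernel and sum: 3·1 + 11·1 + 10·2 + 7·1 + 5·1 + 12·-2 + 7·-1 + 6·-1.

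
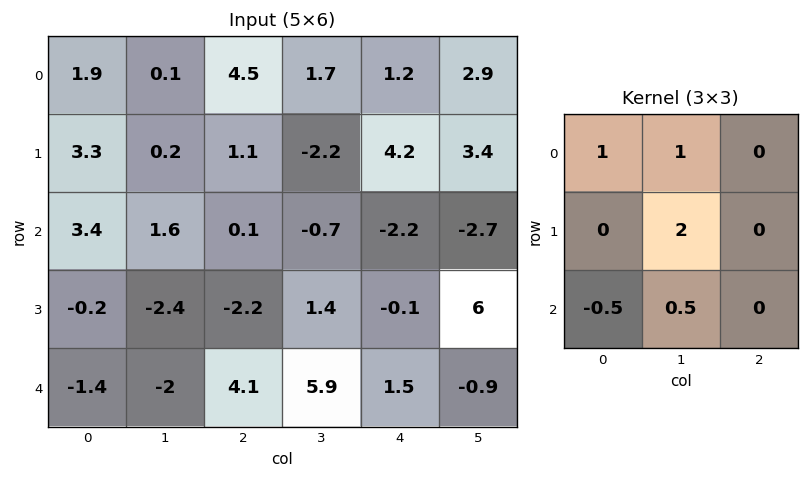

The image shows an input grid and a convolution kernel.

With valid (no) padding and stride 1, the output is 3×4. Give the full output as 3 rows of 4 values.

Output[0,0]: The receptive field on the input at this output position is [1.9 0.1 4.5 / 3.3 0.2 1.1 / 3.4 1.6 0.1]. Elementwise product with the kernel and sum: 1.9·1 + 0.1·1 + 0.2·2 + 3.4·-0.5 + 1.6·0.5.

1.5 6.05 1.4 10.55
5.6 1.6 -0.7 -3.15
-0.1 0.35 3.1 -5.3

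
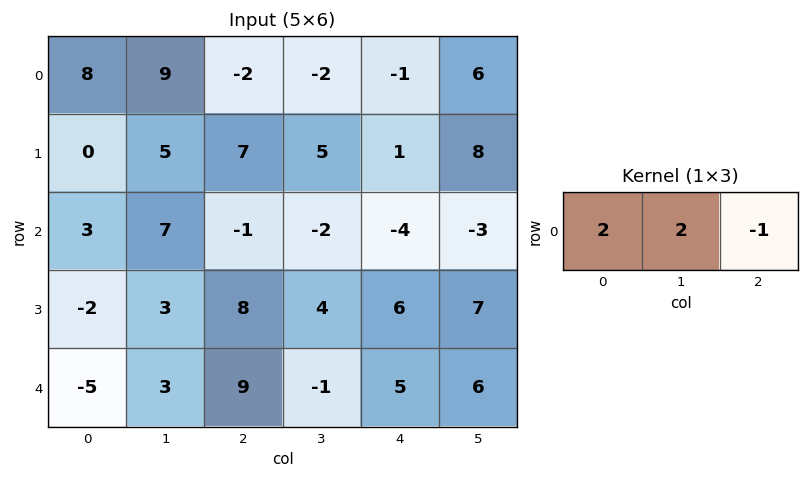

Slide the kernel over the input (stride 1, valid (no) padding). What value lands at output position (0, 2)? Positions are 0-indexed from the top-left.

-7

The receptive field on the input at this output position is [-2 -2 -1]. Elementwise product with the kernel and sum: -2·2 + -2·2 + -1·-1.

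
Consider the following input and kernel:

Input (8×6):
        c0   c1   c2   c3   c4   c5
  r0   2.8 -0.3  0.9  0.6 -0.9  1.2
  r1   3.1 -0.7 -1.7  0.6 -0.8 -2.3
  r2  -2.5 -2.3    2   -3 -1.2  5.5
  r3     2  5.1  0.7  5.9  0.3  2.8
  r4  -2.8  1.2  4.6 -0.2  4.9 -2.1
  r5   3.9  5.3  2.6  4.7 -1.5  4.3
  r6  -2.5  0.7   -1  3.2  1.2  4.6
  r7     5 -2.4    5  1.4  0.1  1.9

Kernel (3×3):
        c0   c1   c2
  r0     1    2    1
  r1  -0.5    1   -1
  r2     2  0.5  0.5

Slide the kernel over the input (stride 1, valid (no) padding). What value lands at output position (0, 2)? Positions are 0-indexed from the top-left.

5.35

The receptive field on the input at this output position is [0.9 0.6 -0.9 / -1.7 0.6 -0.8 / 2 -3 -1.2]. Elementwise product with the kernel and sum: 0.9·1 + 0.6·2 + -0.9·1 + -1.7·-0.5 + 0.6·1 + -0.8·-1 + 2·2 + -3·0.5 + -1.2·0.5.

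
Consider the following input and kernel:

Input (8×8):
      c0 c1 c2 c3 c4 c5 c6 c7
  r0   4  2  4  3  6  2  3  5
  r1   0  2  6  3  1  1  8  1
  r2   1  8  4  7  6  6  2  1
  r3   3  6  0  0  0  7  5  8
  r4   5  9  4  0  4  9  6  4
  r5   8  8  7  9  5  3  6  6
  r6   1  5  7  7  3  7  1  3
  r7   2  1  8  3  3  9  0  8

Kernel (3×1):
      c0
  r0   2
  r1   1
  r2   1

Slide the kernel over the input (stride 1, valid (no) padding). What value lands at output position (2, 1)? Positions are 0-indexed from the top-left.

The receptive field on the input at this output position is [8 / 6 / 9]. Elementwise product with the kernel and sum: 8·2 + 6·1 + 9·1.

31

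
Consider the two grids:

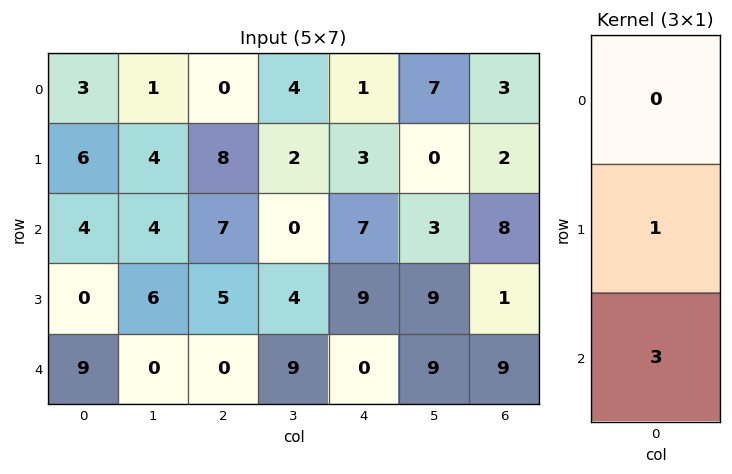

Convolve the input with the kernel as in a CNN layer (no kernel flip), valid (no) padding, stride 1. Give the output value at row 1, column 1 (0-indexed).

The receptive field on the input at this output position is [4 / 4 / 6]. Elementwise product with the kernel and sum: 4·1 + 6·3.

22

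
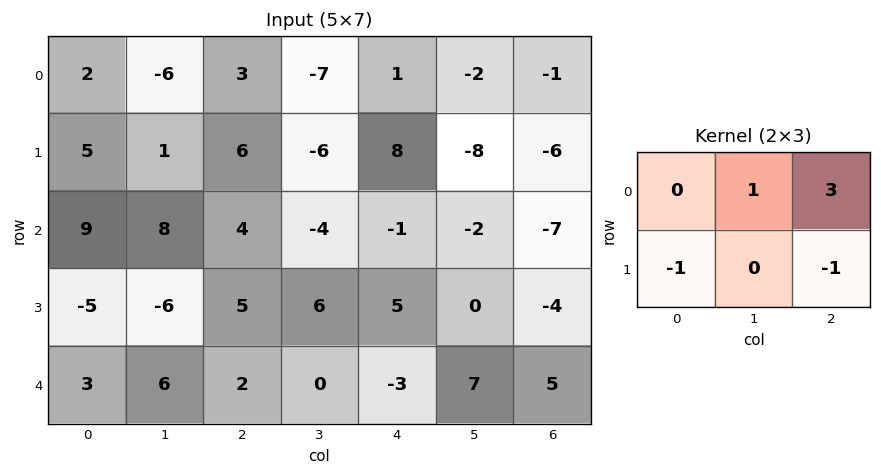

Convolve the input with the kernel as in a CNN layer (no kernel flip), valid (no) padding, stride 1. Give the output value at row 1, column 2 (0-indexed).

15

The receptive field on the input at this output position is [6 -6 8 / 4 -4 -1]. Elementwise product with the kernel and sum: -6·1 + 8·3 + 4·-1 + -1·-1.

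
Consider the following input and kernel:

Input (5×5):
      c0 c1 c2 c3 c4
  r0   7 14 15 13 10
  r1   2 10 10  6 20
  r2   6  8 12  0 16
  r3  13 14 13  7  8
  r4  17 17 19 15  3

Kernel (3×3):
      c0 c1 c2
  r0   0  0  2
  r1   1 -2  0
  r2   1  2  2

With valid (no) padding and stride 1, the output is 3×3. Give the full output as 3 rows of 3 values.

58 48 62
77 50 95
98 73 86

Output[0,0]: The receptive field on the input at this output position is [7 14 15 / 2 10 10 / 6 8 12]. Elementwise product with the kernel and sum: 15·2 + 2·1 + 10·-2 + 6·1 + 8·2 + 12·2.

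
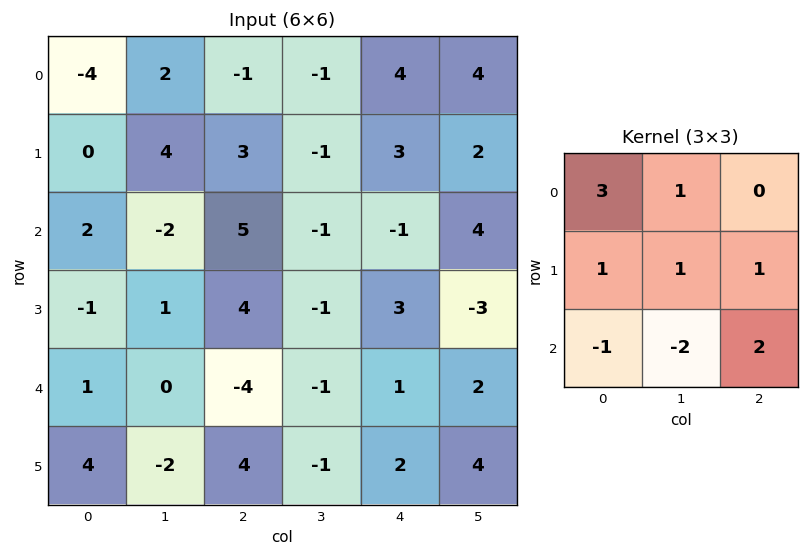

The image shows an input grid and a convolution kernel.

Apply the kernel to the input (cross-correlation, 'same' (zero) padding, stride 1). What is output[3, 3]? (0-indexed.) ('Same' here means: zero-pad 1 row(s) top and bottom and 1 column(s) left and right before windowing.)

The receptive field on the zero-padded input at this output position is [5 -1 -1 / 4 -1 3 / -4 -1 1]. Elementwise product with the kernel and sum: 5·3 + -1·1 + 4·1 + -1·1 + 3·1 + -4·-1 + -1·-2 + 1·2.

28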